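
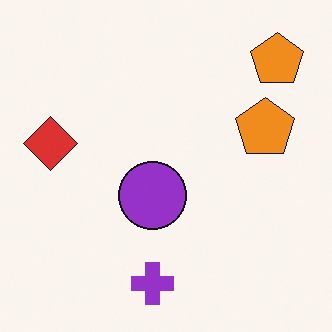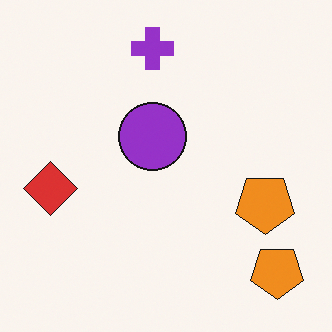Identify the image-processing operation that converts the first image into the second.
It was flipped vertically (top ↔ bottom).

The purple cross is in the bottom of the first image and the top of the second — shapes on opposite sides of the horizontal midline have swapped in a mirror flip.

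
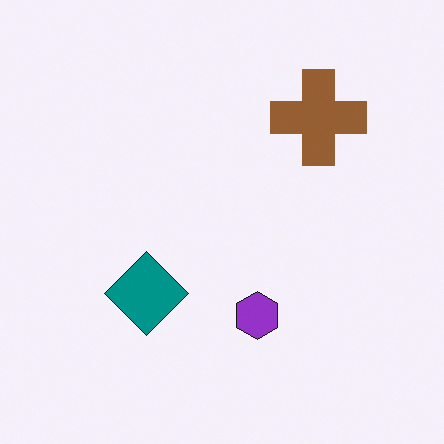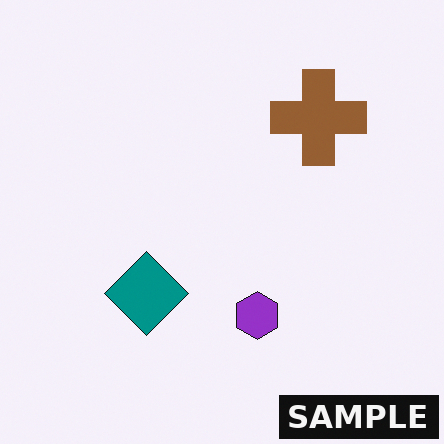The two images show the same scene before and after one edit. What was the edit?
This is the original image watermarked with the text "SAMPLE" in the lower-right corner.

A dark label reading "SAMPLE" appears in the lower-right corner.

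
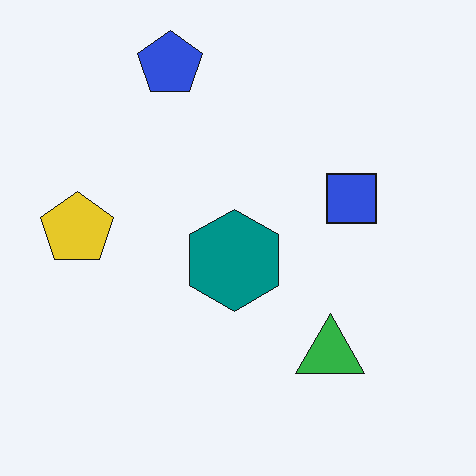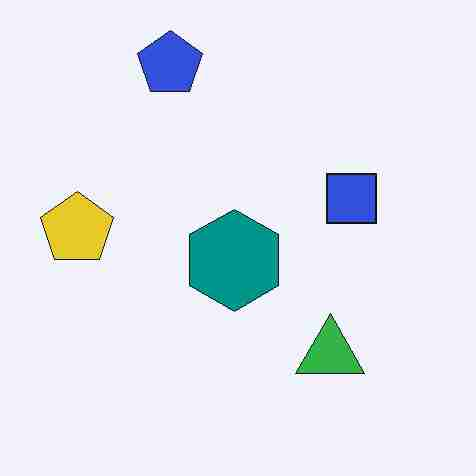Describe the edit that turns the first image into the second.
This is the original image degraded with heavy JPEG compression.

Blocky 8×8 compression artifacts appear around shape edges and the flat background shows ringing — characteristic JPEG degradation.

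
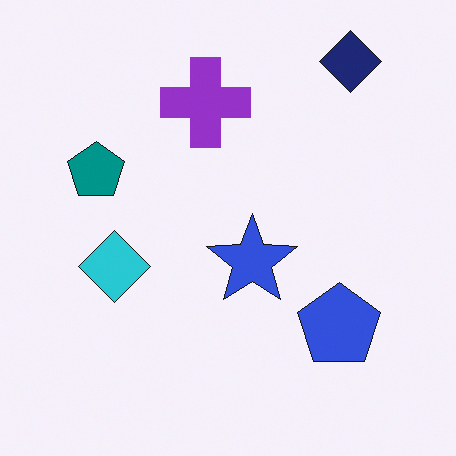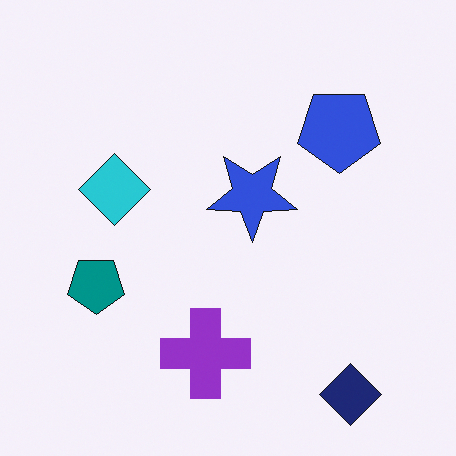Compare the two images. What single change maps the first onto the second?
The image was flipped vertically (top ↔ bottom).

The navy diamond is in the top-right of the first image and the bottom-right of the second — shapes on opposite sides of the horizontal midline have swapped in a mirror flip.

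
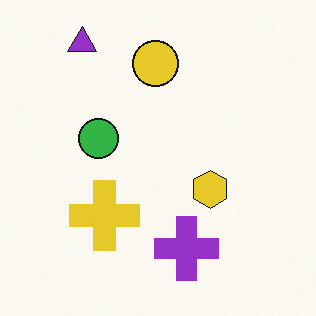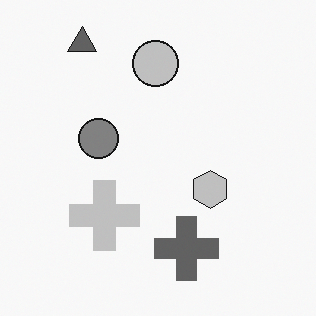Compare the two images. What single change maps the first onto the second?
The image was converted to grayscale.

All color is removed — every shape is now a shade of grey.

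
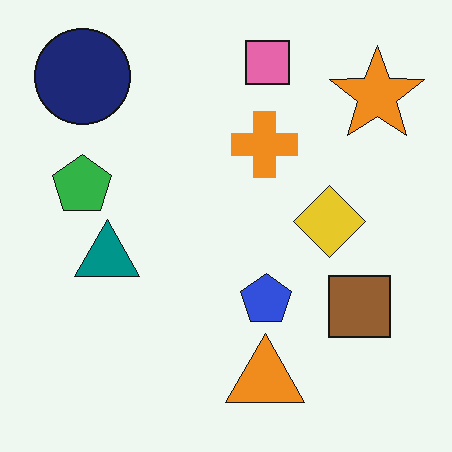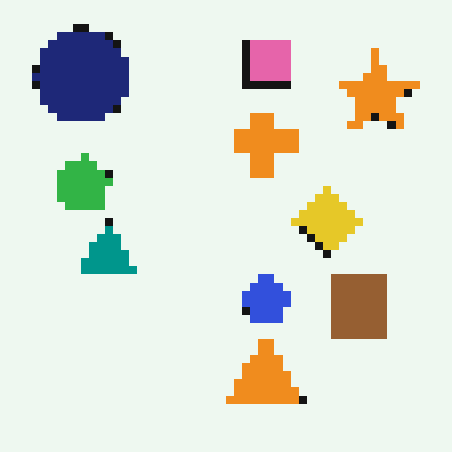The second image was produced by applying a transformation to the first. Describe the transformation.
The second image is the first pixelated into visible square blocks.

Shapes are reduced to large square blocks; fine edges and outlines are lost — a downscale-then-upscale (mosaic) effect.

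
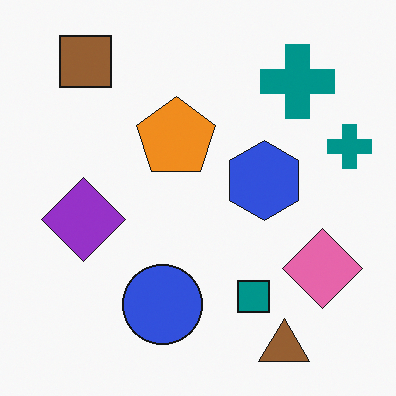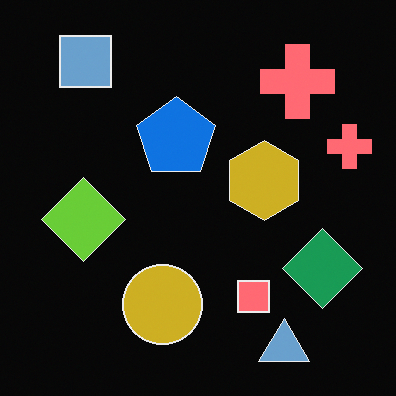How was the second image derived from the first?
The second image is the first color-inverted (negative).

The light background has become dark and every shape's color is its complement — a photographic negative.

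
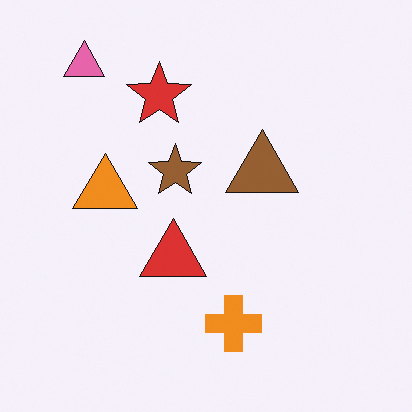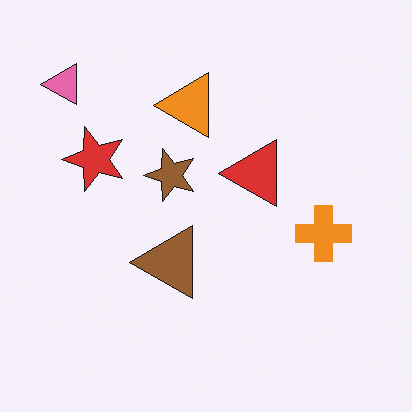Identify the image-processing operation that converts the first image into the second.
It was transposed (reflected across the top-left ↔ bottom-right diagonal).

Shapes have swapped their row and column positions — what was in the top-right is now in the bottom-left — a diagonal reflection.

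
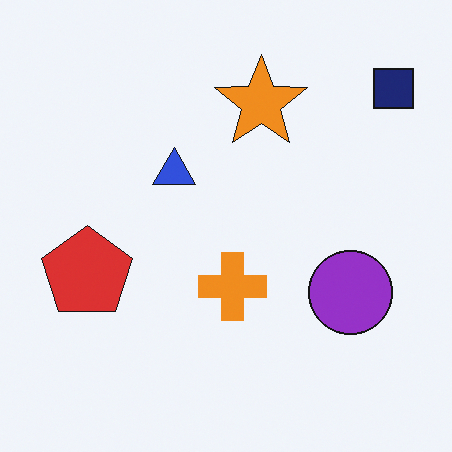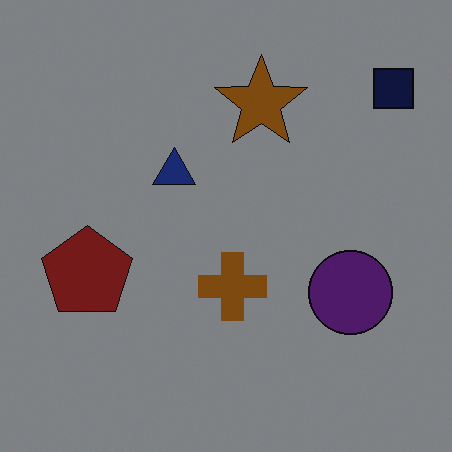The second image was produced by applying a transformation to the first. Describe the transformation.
The transformation is: substantially darkened.

Every pixel — background and shapes alike — is uniformly darkened.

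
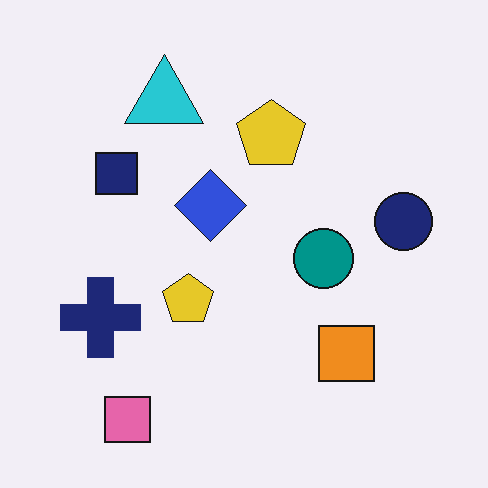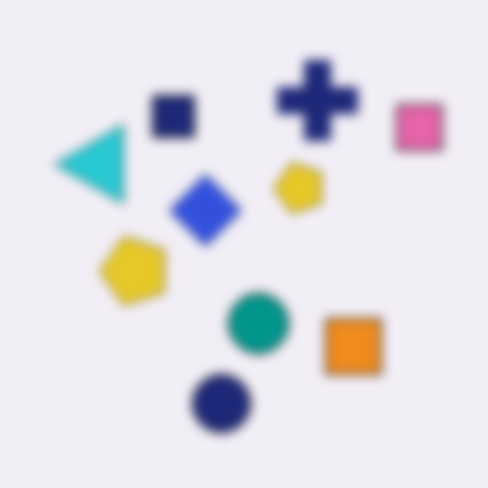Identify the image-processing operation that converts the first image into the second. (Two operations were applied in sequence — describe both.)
This is the original image heavily blurred, then transposed (reflected across the top-left ↔ bottom-right diagonal).

Shape edges and outlines are uniformly softened across the whole image. Shapes have swapped their row and column positions — what was in the top-right is now in the bottom-left — a diagonal reflection.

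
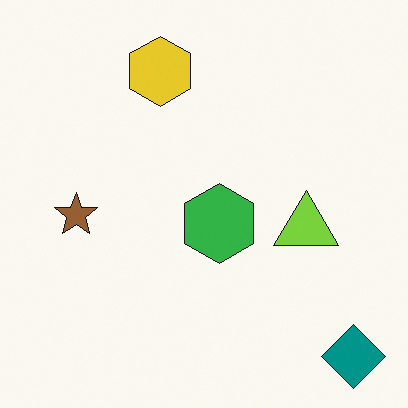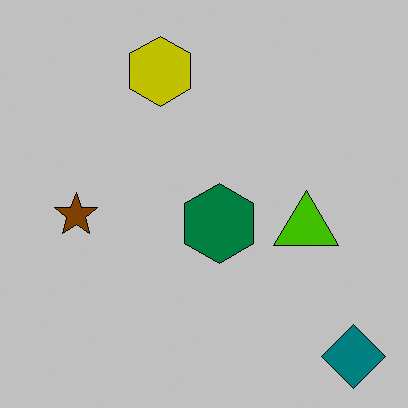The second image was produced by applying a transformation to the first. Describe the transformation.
The second image is the first aggressively posterized.

Each flat color has snapped to a coarser quantized level — most visibly, the near-white background has dropped to a flat grey.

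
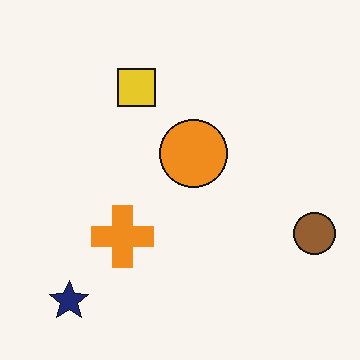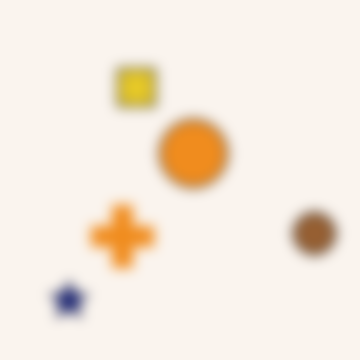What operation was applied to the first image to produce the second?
The transformation is: heavily blurred.

Shape edges and outlines are uniformly softened across the whole image.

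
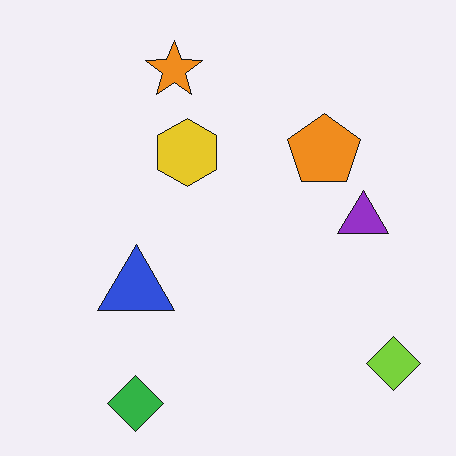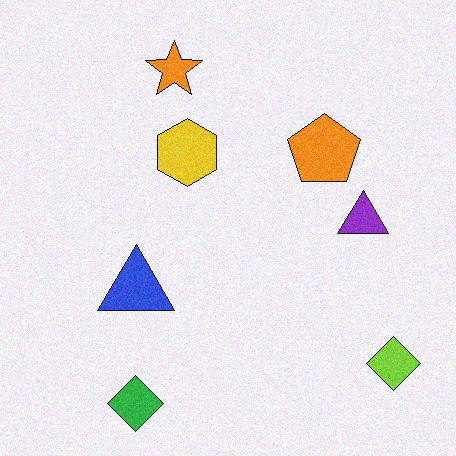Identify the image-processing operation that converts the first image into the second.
The transformation is: degraded with light additive noise.

Random speckle covers the whole image, including the flat background.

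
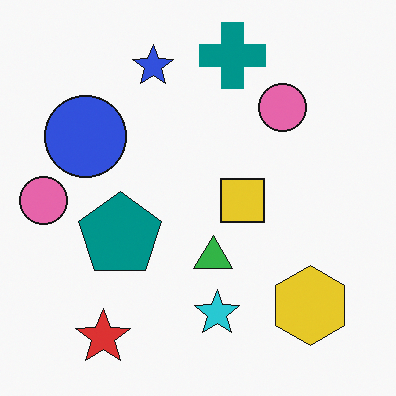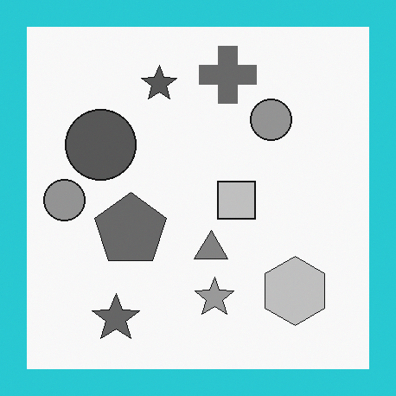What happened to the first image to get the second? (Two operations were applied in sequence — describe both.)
It was converted to grayscale, then framed with a cyan border.

All color is removed — every shape is now a shade of grey. A solid cyan frame runs around the edge of the second image, with the content slightly shrunk inside it.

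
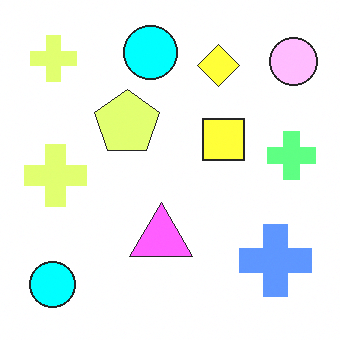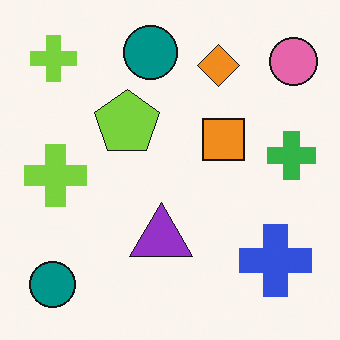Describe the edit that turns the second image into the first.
This is the original image noticeably brightened.

Every pixel — background and shapes alike — is uniformly brightened.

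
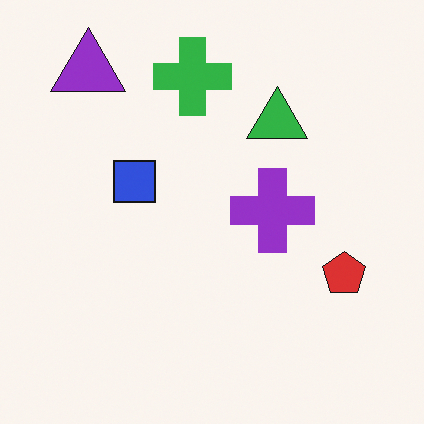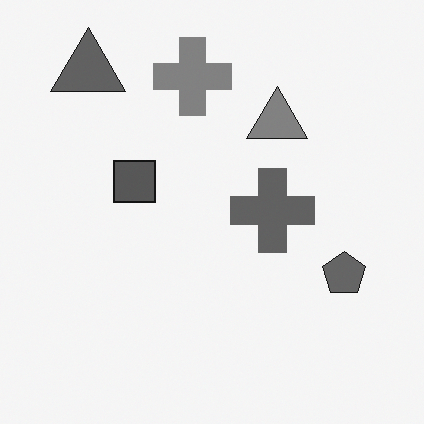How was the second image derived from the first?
This is the original image converted to grayscale.

All color is removed — every shape is now a shade of grey.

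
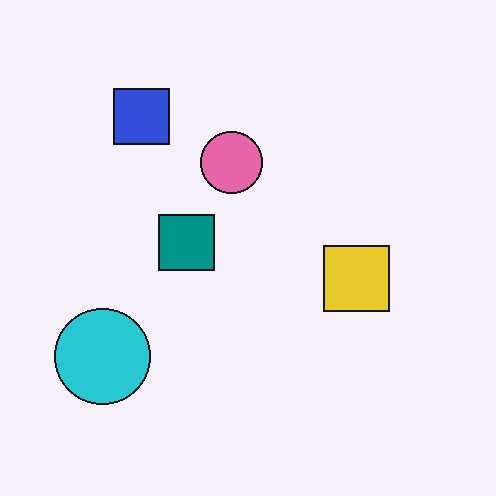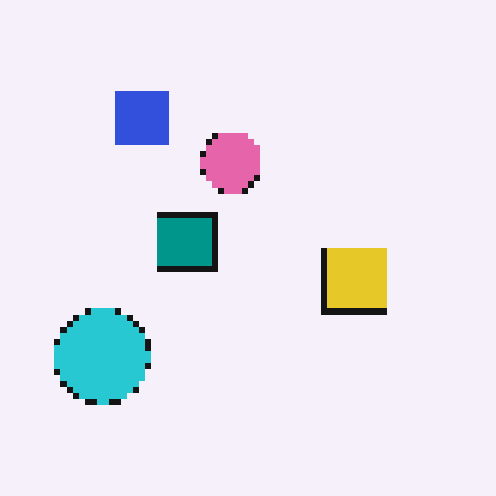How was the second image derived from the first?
This is the original image moderately pixelated.

Shapes are reduced to large square blocks; fine edges and outlines are lost — a downscale-then-upscale (mosaic) effect.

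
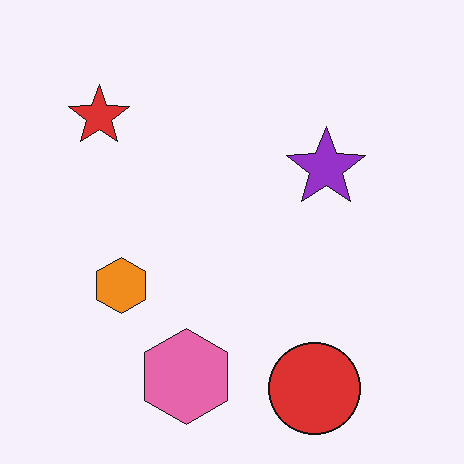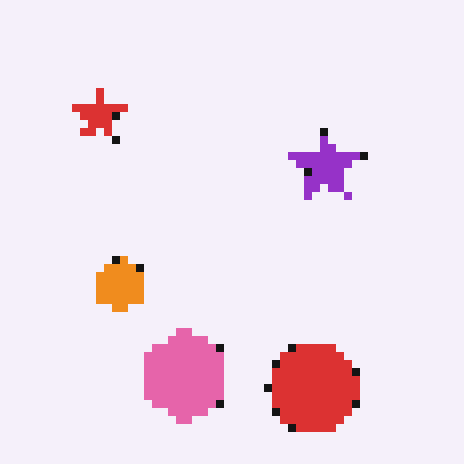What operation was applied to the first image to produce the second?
The second image is the first moderately pixelated.

Shapes are reduced to large square blocks; fine edges and outlines are lost — a downscale-then-upscale (mosaic) effect.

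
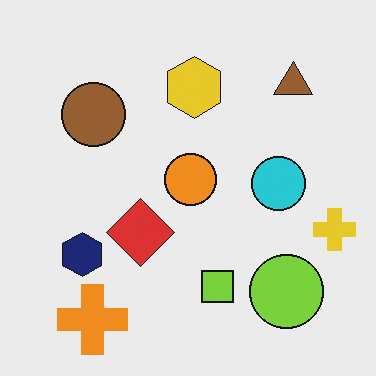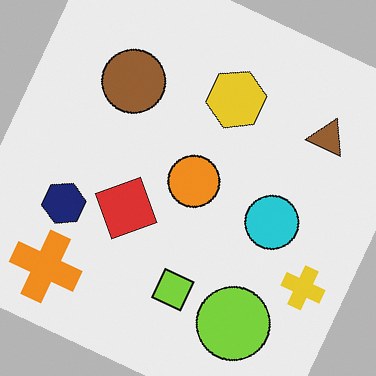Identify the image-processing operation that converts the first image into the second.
The transformation is: rotated clockwise by a moderate amount.

Every shape is tilted by the same angle and the image corners show triangular fill wedges — a whole-image rotation by a non-right angle.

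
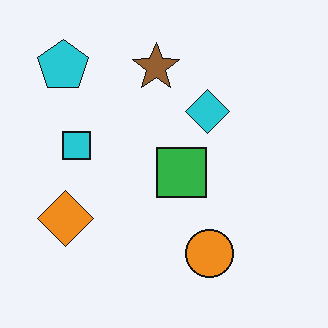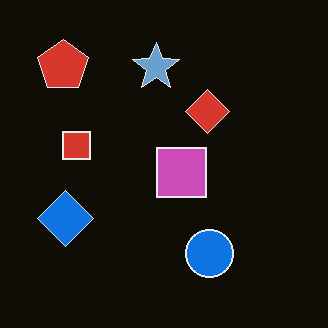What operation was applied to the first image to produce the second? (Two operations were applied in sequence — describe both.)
It was JPEG-compressed with visible artifacts, then color-inverted (negative).

Blocky 8×8 compression artifacts appear around shape edges and the flat background shows ringing — characteristic JPEG degradation. The light background has become dark and every shape's color is its complement — a photographic negative.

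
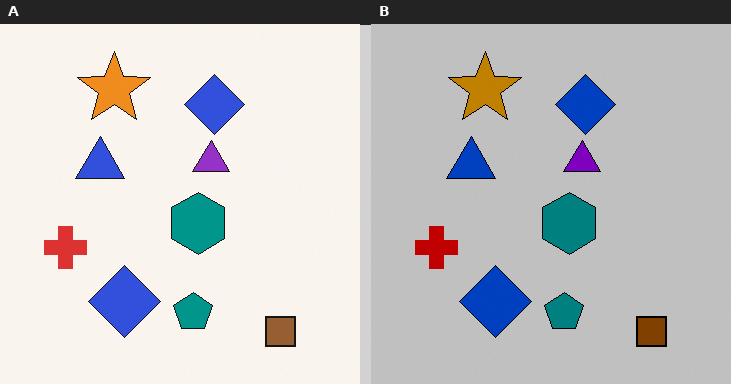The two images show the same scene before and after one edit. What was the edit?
The transformation is: aggressively posterized.

Each flat color has snapped to a coarser quantized level — most visibly, the near-white background has dropped to a flat grey.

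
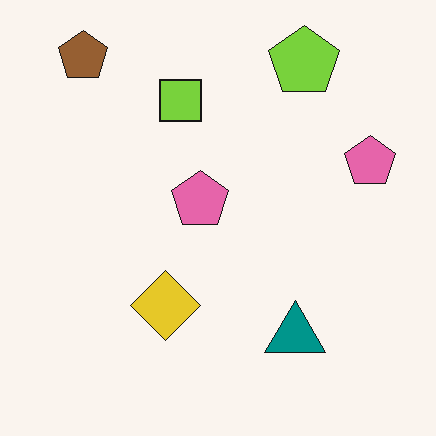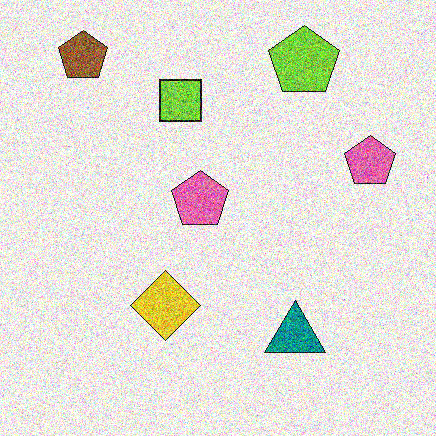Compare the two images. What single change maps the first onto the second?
The second image is the first degraded with a thick layer of grain.

Random speckle covers the whole image, including the flat background.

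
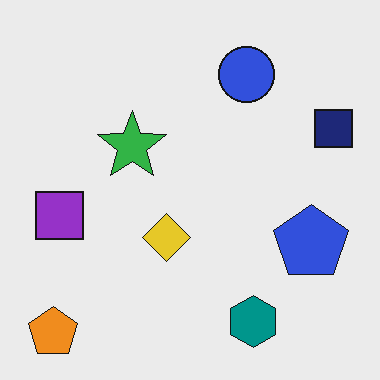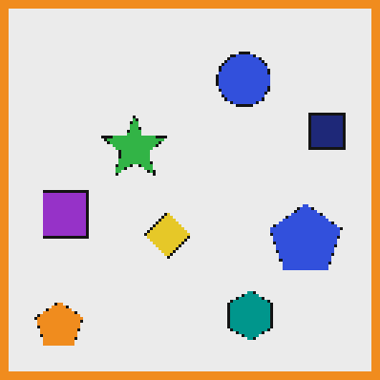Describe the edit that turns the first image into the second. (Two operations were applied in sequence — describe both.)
The transformation is: lightly pixelated (a mild mosaic effect), then framed with a orange border.

Shapes are reduced to large square blocks; fine edges and outlines are lost — a downscale-then-upscale (mosaic) effect. A solid orange frame runs around the edge of the second image, with the content slightly shrunk inside it.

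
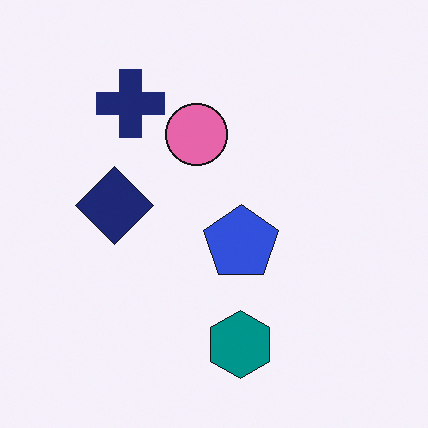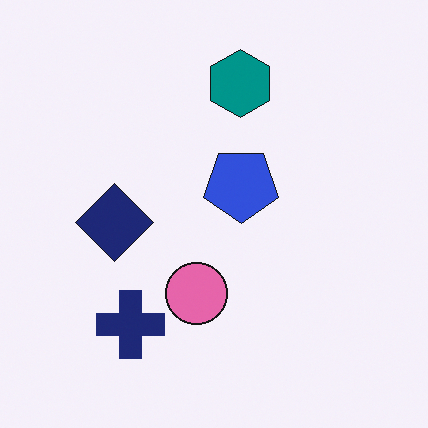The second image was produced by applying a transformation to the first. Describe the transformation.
The transformation is: flipped vertically (top ↔ bottom).

The teal hexagon is in the bottom of the first image and the top of the second — shapes on opposite sides of the horizontal midline have swapped in a mirror flip.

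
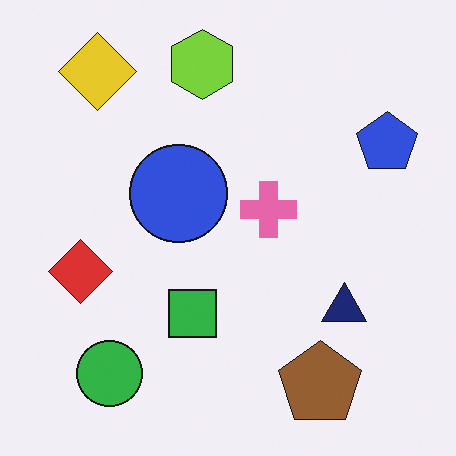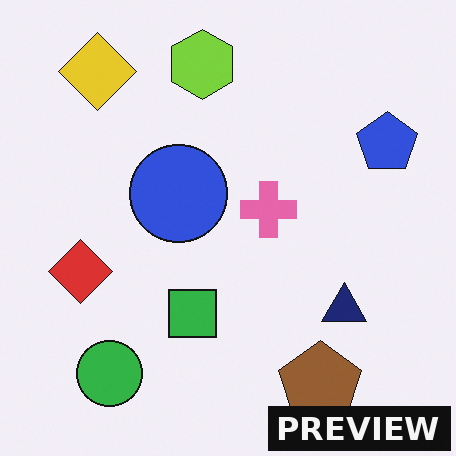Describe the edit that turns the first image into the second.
The transformation is: watermarked with the text "PREVIEW" in the lower-right corner.

A dark label reading "PREVIEW" appears in the lower-right corner.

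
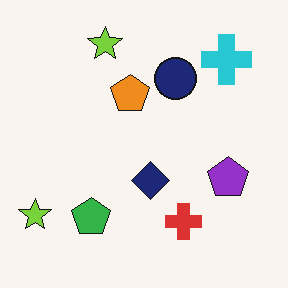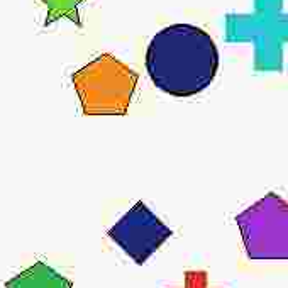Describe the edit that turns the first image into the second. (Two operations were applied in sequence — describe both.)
Heavily JPEG-compressed with obvious blocking artifacts, then cropped to a noticeably smaller region and rescaled.

Blocky 8×8 compression artifacts appear around shape edges and the flat background shows ringing — characteristic JPEG degradation. The visible shapes are larger and the field of view is narrower; shapes near the original edges may be partly or wholly outside the frame — a crop-and-rescale.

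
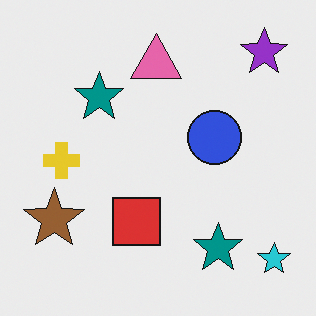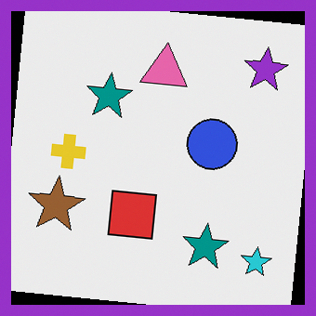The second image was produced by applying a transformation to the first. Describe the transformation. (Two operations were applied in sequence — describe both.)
The second image is the first rotated clockwise by a small amount, then framed with a purple border.

Every shape is tilted by the same angle and the image corners show triangular fill wedges — a whole-image rotation by a non-right angle. A solid purple frame runs around the edge of the second image, with the content slightly shrunk inside it.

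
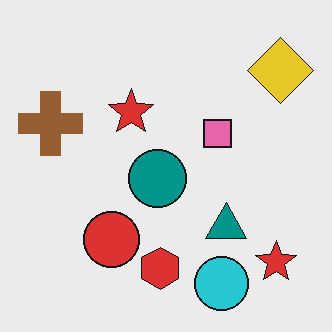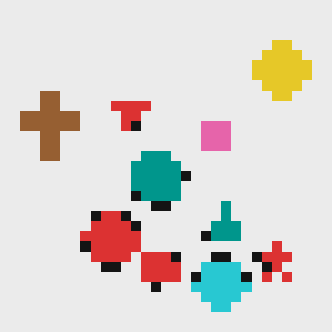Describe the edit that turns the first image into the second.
This is the original image coarsely pixelated.

Shapes are reduced to large square blocks; fine edges and outlines are lost — a downscale-then-upscale (mosaic) effect.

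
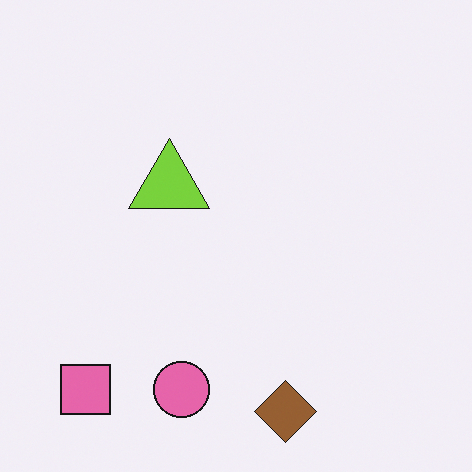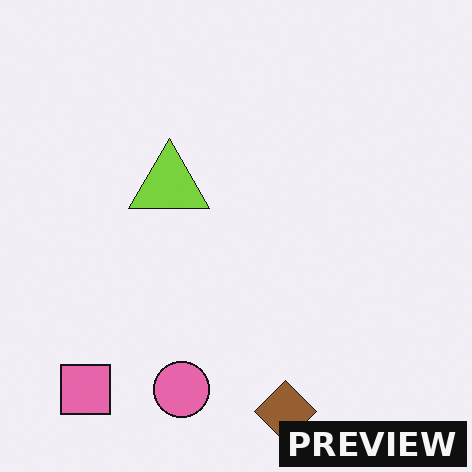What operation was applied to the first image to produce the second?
Watermarked with the text "PREVIEW" in the lower-right corner.

A dark label reading "PREVIEW" appears in the lower-right corner.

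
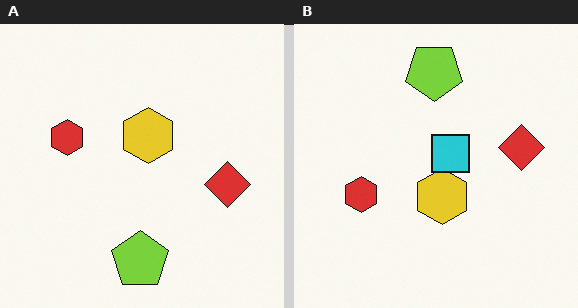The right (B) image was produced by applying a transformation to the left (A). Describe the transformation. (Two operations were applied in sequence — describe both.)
The right (B) image is the left (A) flipped vertically (top ↔ bottom), then overlaid with an additional cyan square.

The lime pentagon is in the bottom of the left (A) image and the top of the right (B) — shapes on opposite sides of the horizontal midline have swapped in a mirror flip. A cyan square appears in the right (B) image that is absent from the left (A).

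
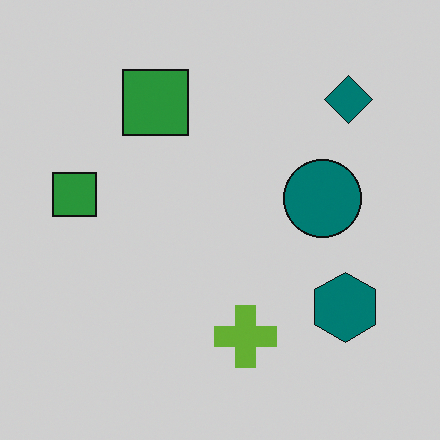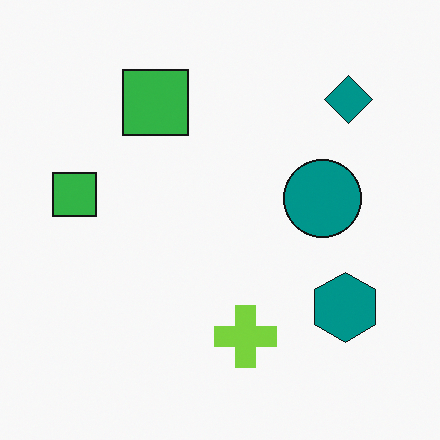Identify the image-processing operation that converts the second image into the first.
The transformation is: darkened a little.

Every pixel — background and shapes alike — is uniformly darkened.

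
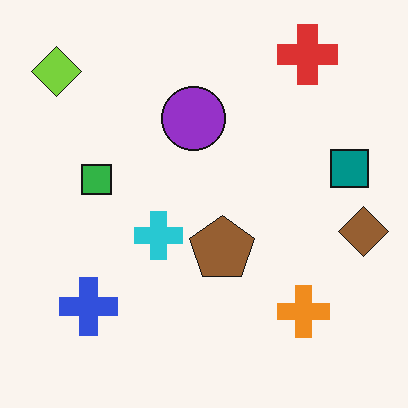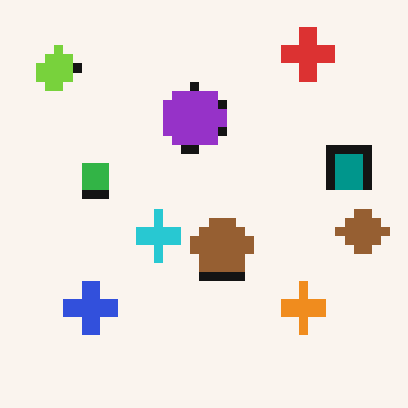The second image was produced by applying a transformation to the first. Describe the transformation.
This is the original image heavily pixelated into large blocks.

Shapes are reduced to large square blocks; fine edges and outlines are lost — a downscale-then-upscale (mosaic) effect.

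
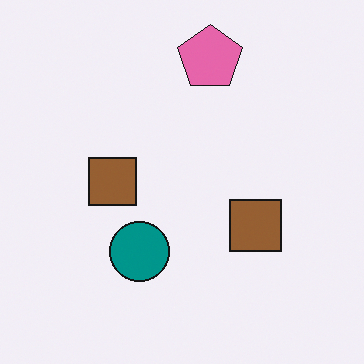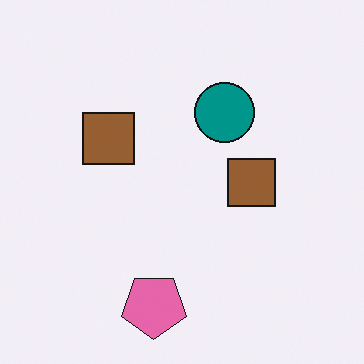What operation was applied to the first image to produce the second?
Rotated 180°.

The pink pentagon sits in the top of the first image and the bottom of the second — consistent with a whole-image 180° rotation.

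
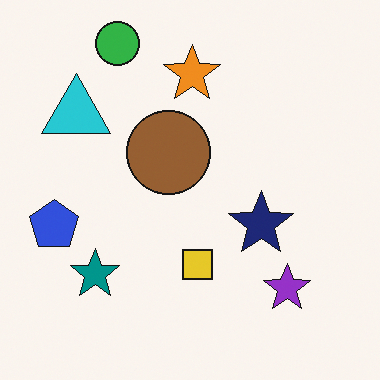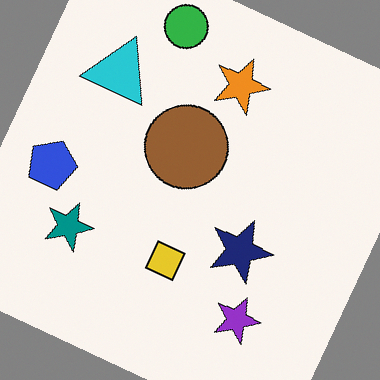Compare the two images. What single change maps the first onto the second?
Rotated clockwise by a moderate amount.

Every shape is tilted by the same angle and the image corners show triangular fill wedges — a whole-image rotation by a non-right angle.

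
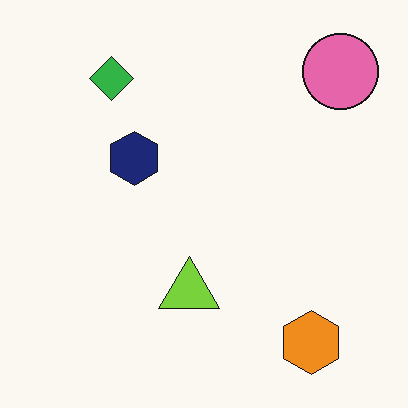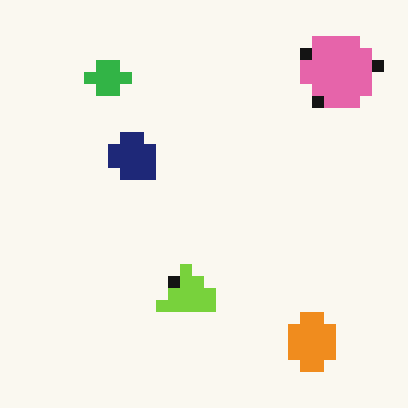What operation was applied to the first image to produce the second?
The second image is the first coarsely pixelated.

Shapes are reduced to large square blocks; fine edges and outlines are lost — a downscale-then-upscale (mosaic) effect.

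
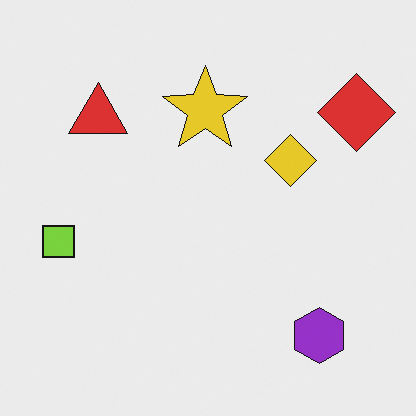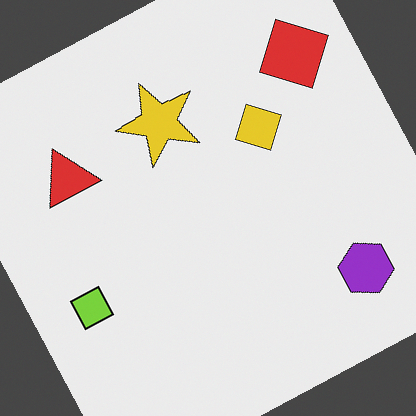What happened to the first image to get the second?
The second image is the first rotated counter-clockwise by a moderate amount.

Every shape is tilted by the same angle and the image corners show triangular fill wedges — a whole-image rotation by a non-right angle.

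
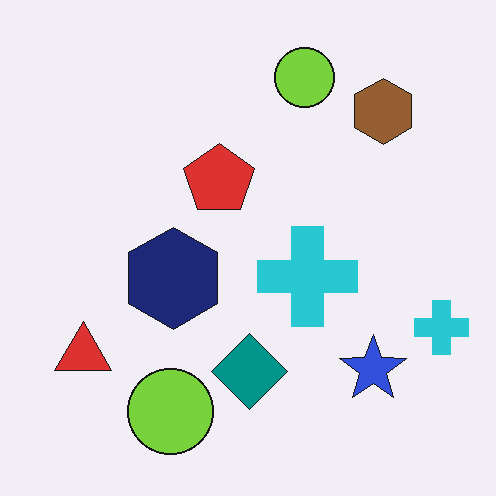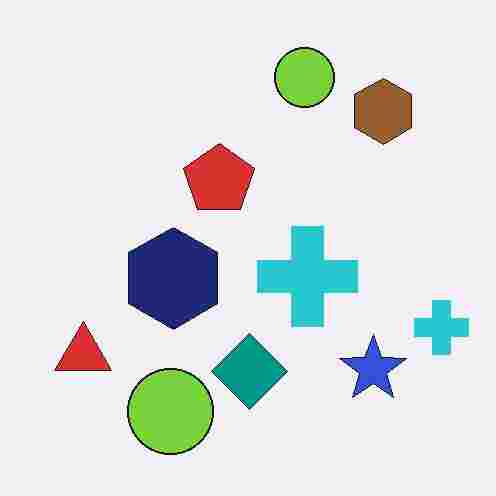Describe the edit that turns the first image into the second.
The second image is the first heavily JPEG-compressed with obvious blocking artifacts.

Blocky 8×8 compression artifacts appear around shape edges and the flat background shows ringing — characteristic JPEG degradation.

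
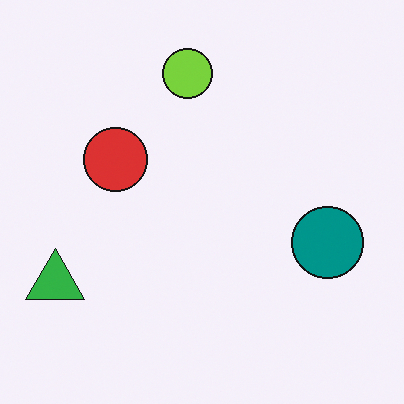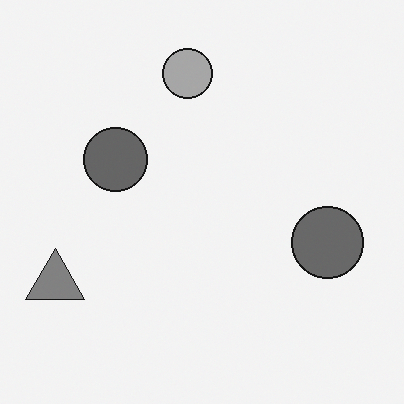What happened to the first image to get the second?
It was converted to grayscale.

All color is removed — every shape is now a shade of grey.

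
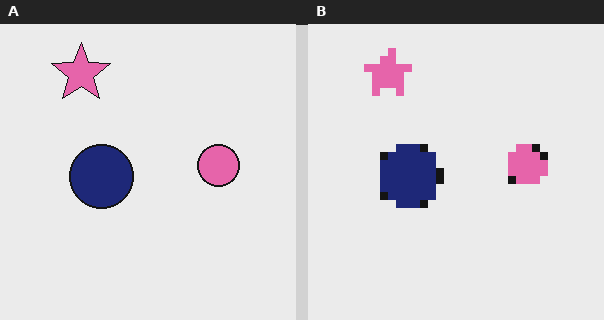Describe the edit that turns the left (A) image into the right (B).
The image was moderately pixelated.

Shapes are reduced to large square blocks; fine edges and outlines are lost — a downscale-then-upscale (mosaic) effect.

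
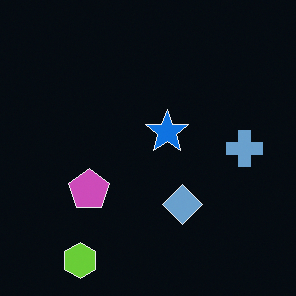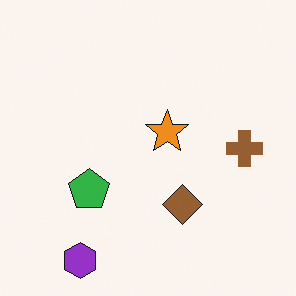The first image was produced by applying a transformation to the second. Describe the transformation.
The transformation is: color-inverted (negative).

The light background has become dark and every shape's color is its complement — a photographic negative.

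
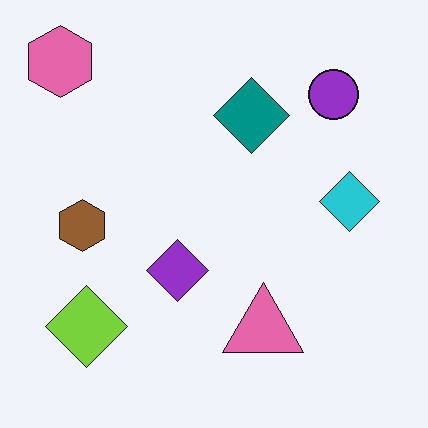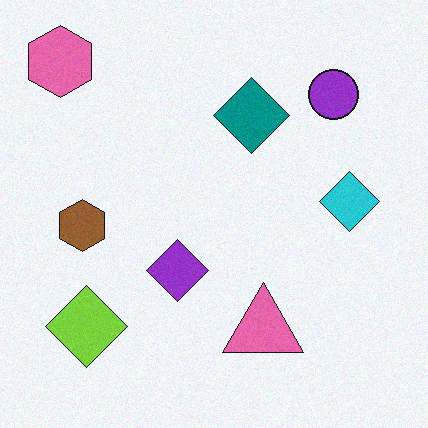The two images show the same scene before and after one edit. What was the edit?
This is the original image degraded with light additive noise.

Random speckle covers the whole image, including the flat background.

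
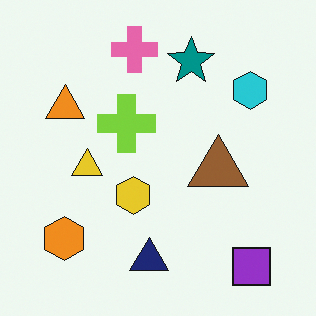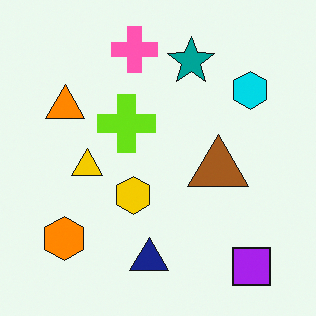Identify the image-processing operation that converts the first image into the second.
The image was slightly oversaturated.

All colors are more vivid — a global saturation change.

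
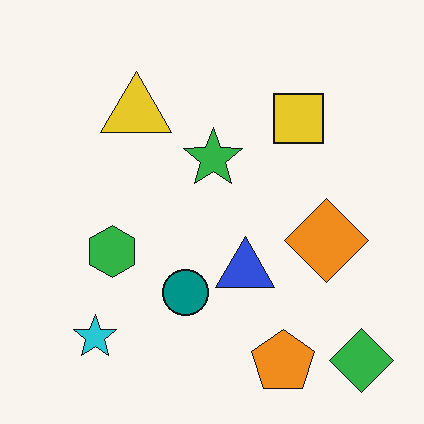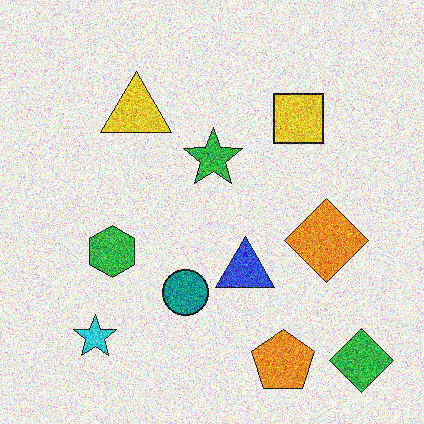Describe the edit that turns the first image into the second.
The image was degraded with strong gaussian noise.

Random speckle covers the whole image, including the flat background.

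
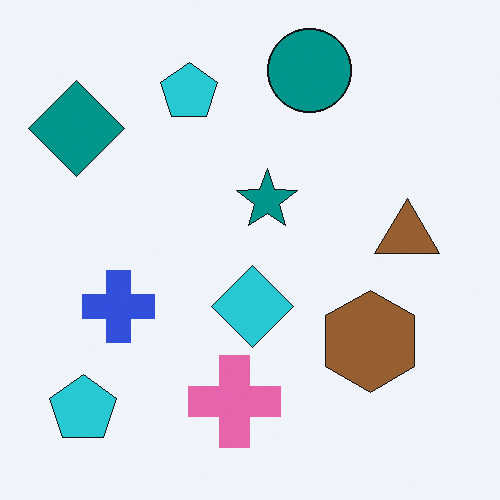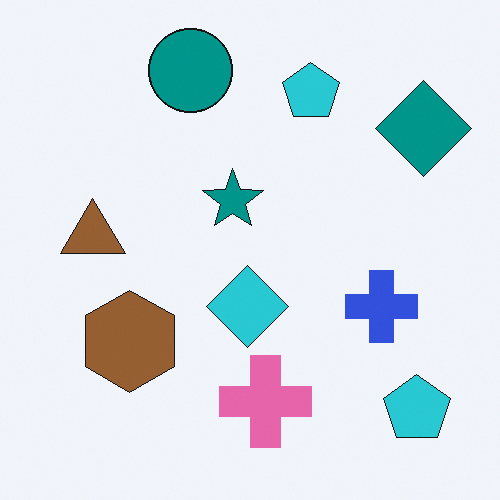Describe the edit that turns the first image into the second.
The second image is the first flipped horizontally (left ↔ right).

The teal diamond is in the top-left of the first image and the top-right of the second — shapes on opposite sides of the vertical midline have swapped in a mirror flip.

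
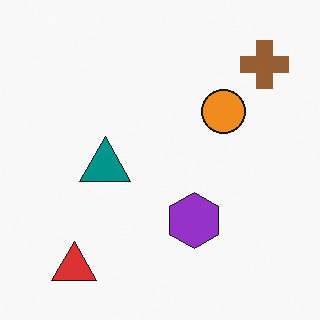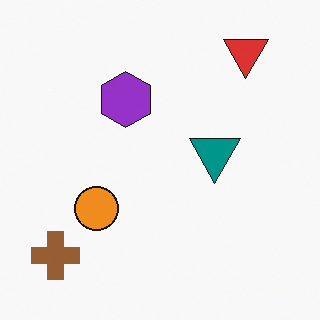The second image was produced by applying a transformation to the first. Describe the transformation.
This is the original image rotated 180°.

The brown cross sits in the top-right of the first image and the bottom-left of the second — consistent with a whole-image 180° rotation.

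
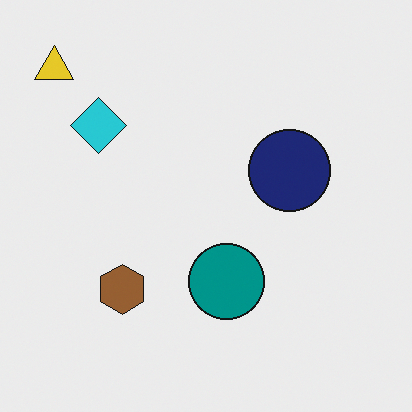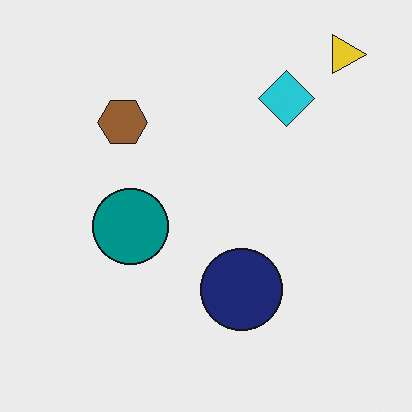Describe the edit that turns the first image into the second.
This is the original image rotated 90° clockwise.

The yellow triangle sits in the top-left of the first image and the top-right of the second — consistent with a whole-image 90° clockwise rotation.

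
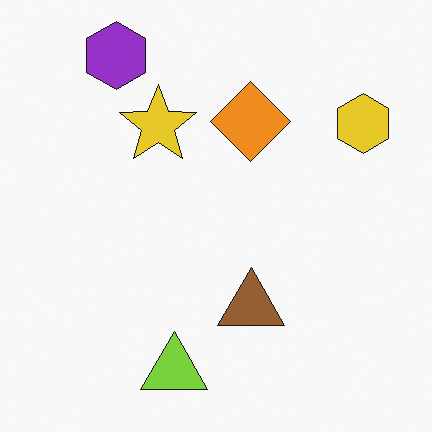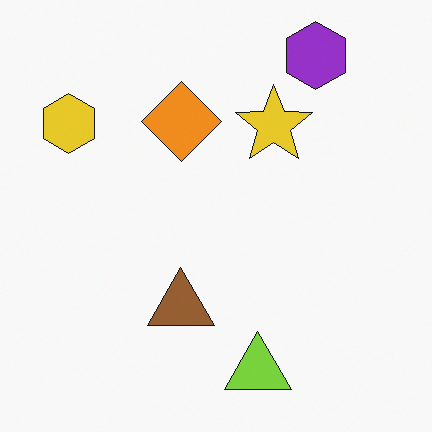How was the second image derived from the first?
The transformation is: flipped horizontally (left ↔ right).

The yellow hexagon is in the top-right of the first image and the top-left of the second — shapes on opposite sides of the vertical midline have swapped in a mirror flip.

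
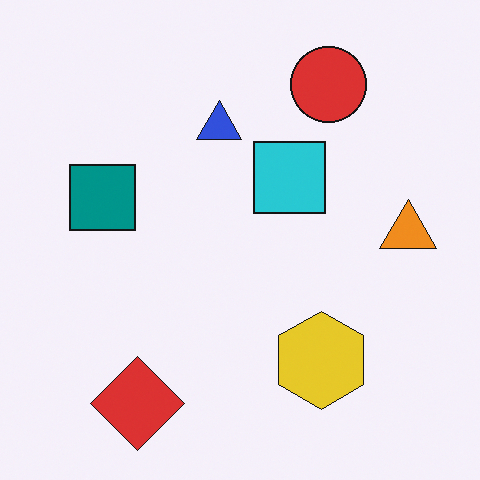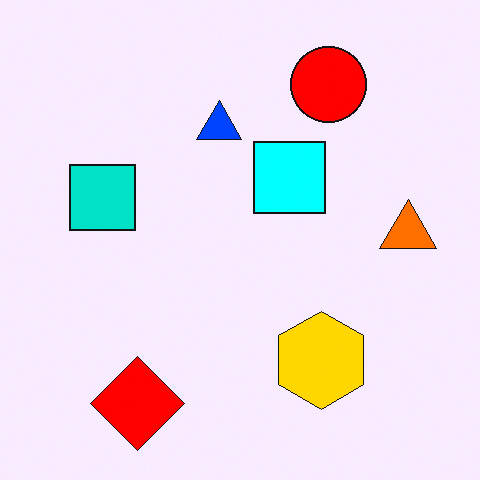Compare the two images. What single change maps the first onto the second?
The image was made much more vivid (saturation change).

All colors are more vivid — a global saturation change.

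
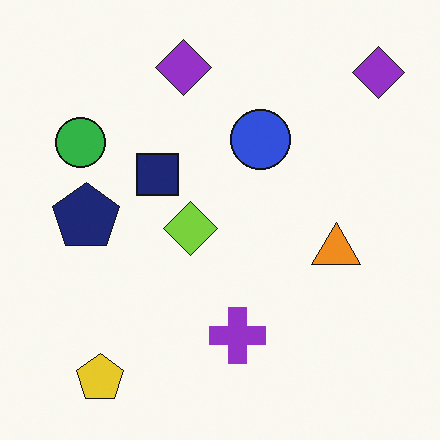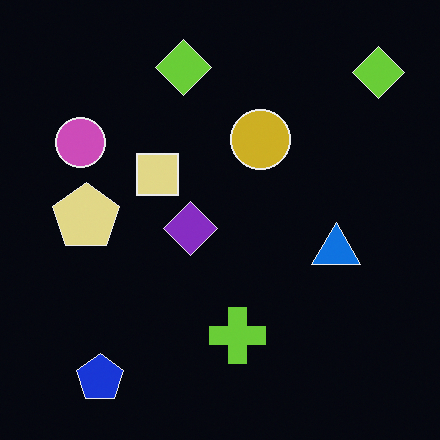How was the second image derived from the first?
Color-inverted (negative).

The light background has become dark and every shape's color is its complement — a photographic negative.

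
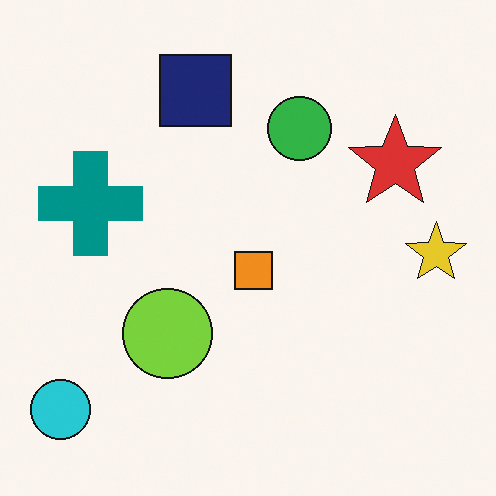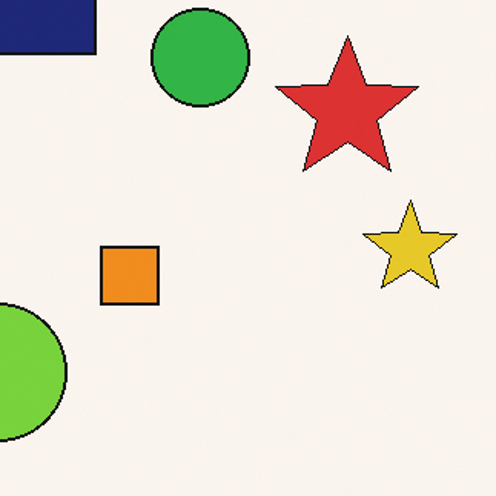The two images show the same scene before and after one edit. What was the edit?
The image was cropped to a modestly smaller region and rescaled.

The visible shapes are larger and the field of view is narrower; shapes near the original edges may be partly or wholly outside the frame — a crop-and-rescale.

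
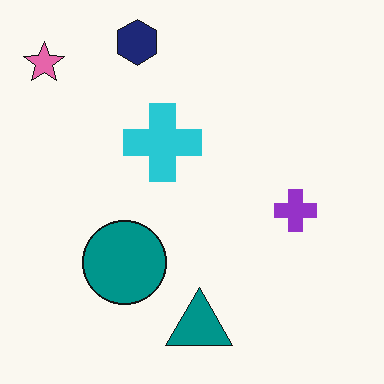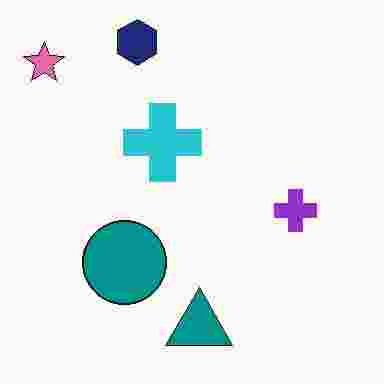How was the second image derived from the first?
Heavily JPEG-compressed with obvious blocking artifacts.

Blocky 8×8 compression artifacts appear around shape edges and the flat background shows ringing — characteristic JPEG degradation.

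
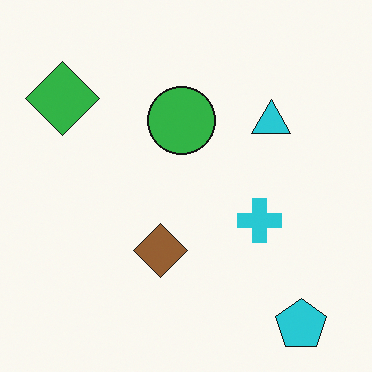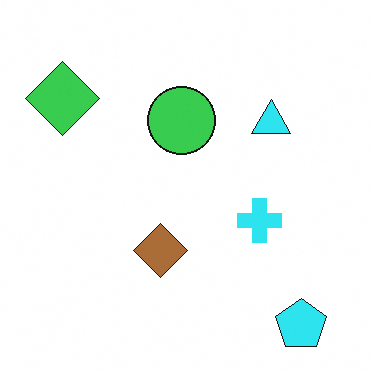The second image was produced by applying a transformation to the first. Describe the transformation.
Brightened a little.

Every pixel — background and shapes alike — is uniformly brightened.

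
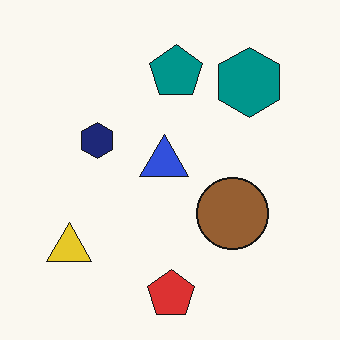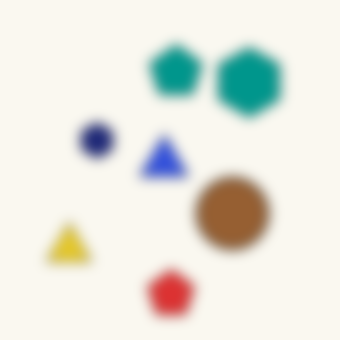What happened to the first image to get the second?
The second image is the first strongly gaussian-blurred.

Shape edges and outlines are uniformly softened across the whole image.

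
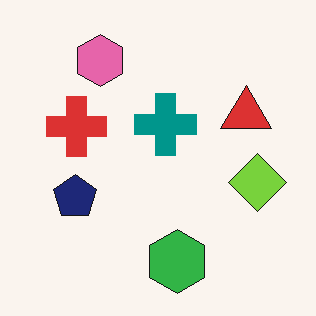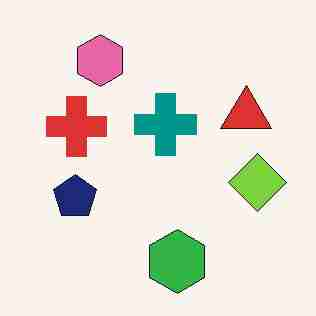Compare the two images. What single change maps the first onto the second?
The second image is the first degraded with heavy JPEG compression.

Blocky 8×8 compression artifacts appear around shape edges and the flat background shows ringing — characteristic JPEG degradation.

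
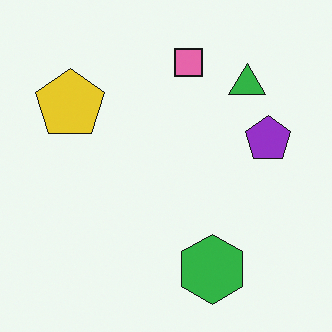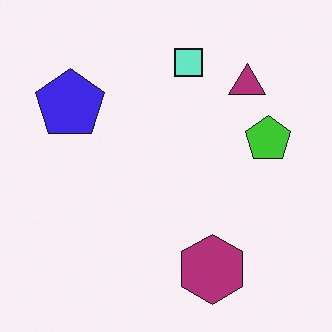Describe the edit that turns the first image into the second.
The second image is the first hue-shifted through roughly half the color wheel.

Every shape's color has rotated by the same amount around the hue wheel — a uniform hue shift.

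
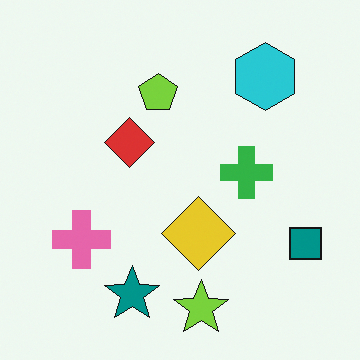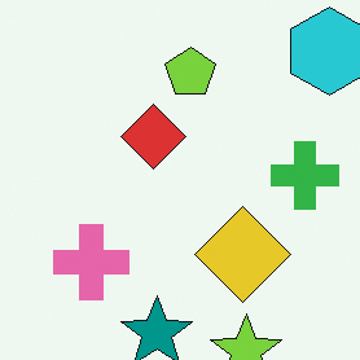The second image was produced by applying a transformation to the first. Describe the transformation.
This is the original image cropped to a modestly smaller region and rescaled.

The visible shapes are larger and the field of view is narrower; shapes near the original edges may be partly or wholly outside the frame — a crop-and-rescale.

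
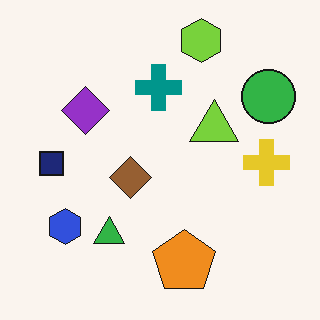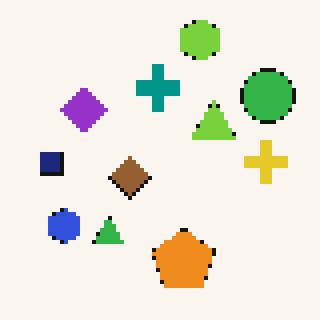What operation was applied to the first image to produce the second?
The image was lightly pixelated (a mild mosaic effect).

Shapes are reduced to large square blocks; fine edges and outlines are lost — a downscale-then-upscale (mosaic) effect.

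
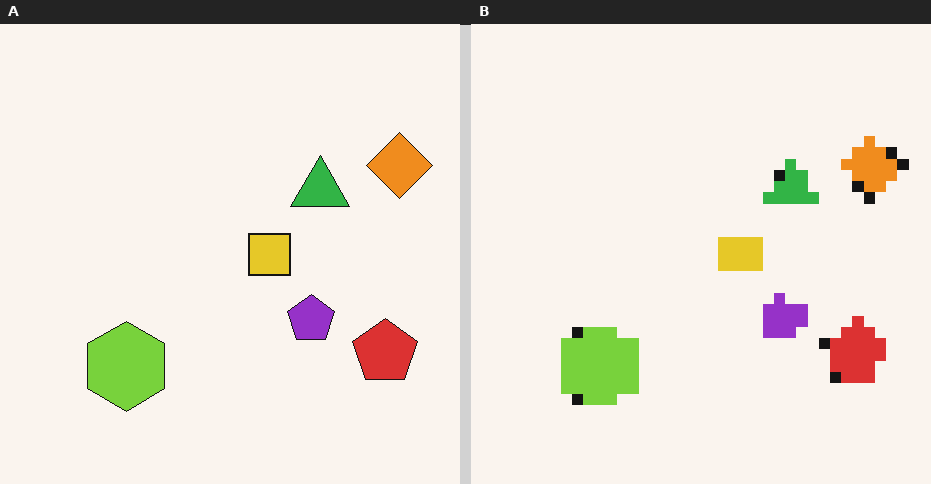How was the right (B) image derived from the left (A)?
This is the original image coarsely pixelated.

Shapes are reduced to large square blocks; fine edges and outlines are lost — a downscale-then-upscale (mosaic) effect.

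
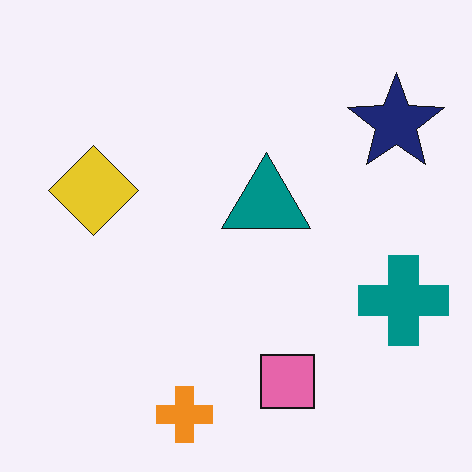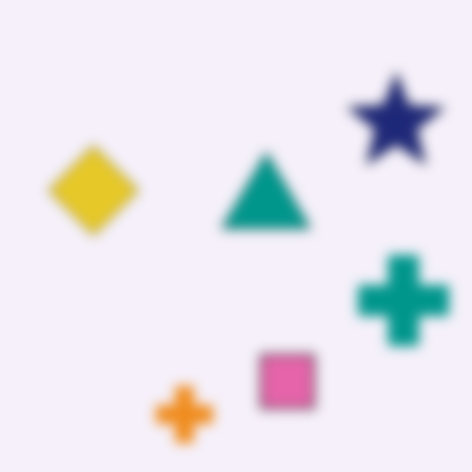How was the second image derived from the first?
This is the original image heavily blurred.

Shape edges and outlines are uniformly softened across the whole image.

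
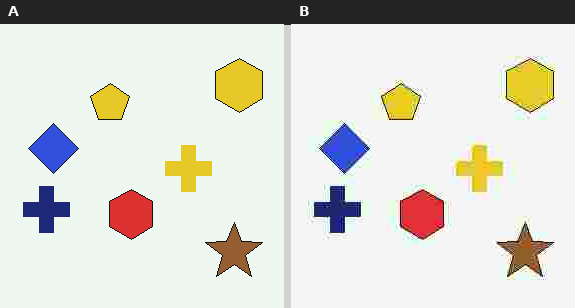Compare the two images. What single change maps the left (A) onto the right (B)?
This is the original image heavily JPEG-compressed with obvious blocking artifacts.

Blocky 8×8 compression artifacts appear around shape edges and the flat background shows ringing — characteristic JPEG degradation.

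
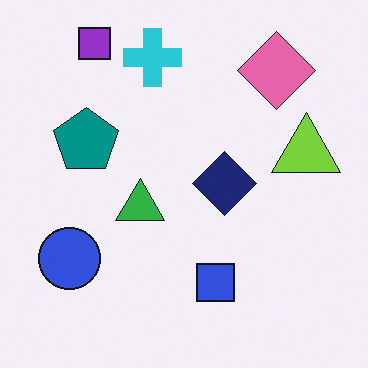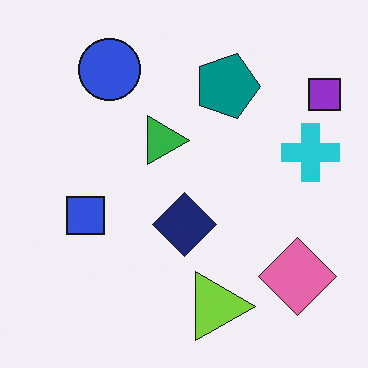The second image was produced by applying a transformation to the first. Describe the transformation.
It was rotated 90° clockwise.

The purple square sits in the top-left of the first image and the top-right of the second — consistent with a whole-image 90° clockwise rotation.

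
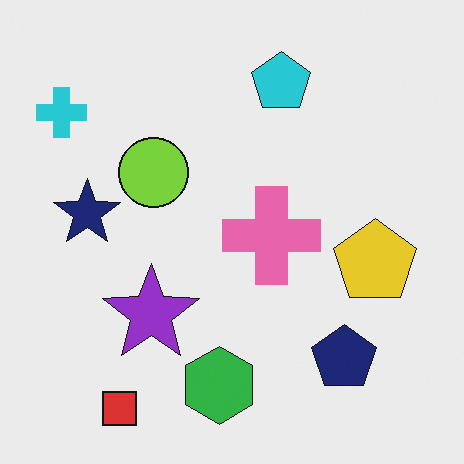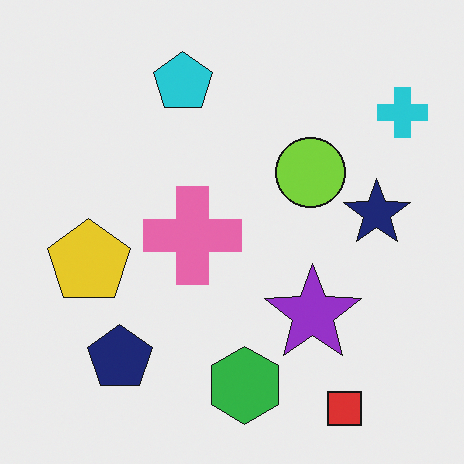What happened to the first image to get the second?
This is the original image flipped horizontally (left ↔ right).

The cyan cross is in the top-left of the first image and the top-right of the second — shapes on opposite sides of the vertical midline have swapped in a mirror flip.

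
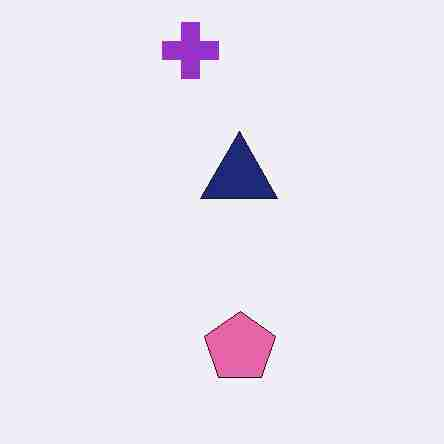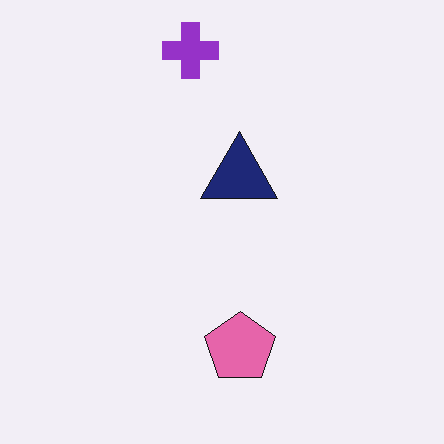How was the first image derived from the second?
The transformation is: heavily JPEG-compressed with obvious blocking artifacts.

Blocky 8×8 compression artifacts appear around shape edges and the flat background shows ringing — characteristic JPEG degradation.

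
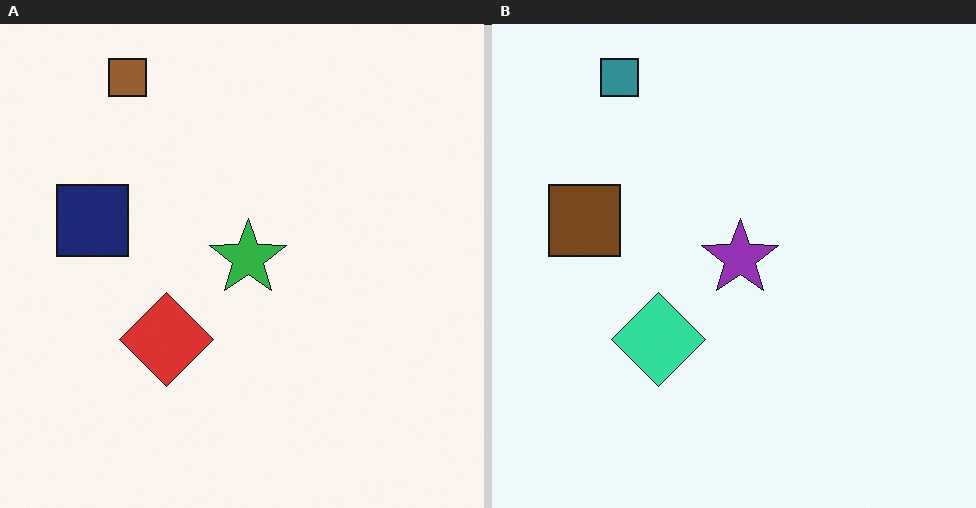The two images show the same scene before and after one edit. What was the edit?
The transformation is: hue-shifted by a large amount.

Every shape's color has rotated by the same amount around the hue wheel — a uniform hue shift.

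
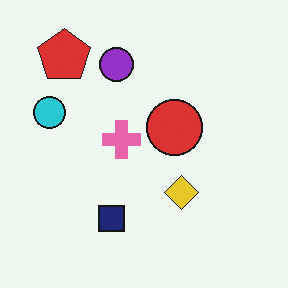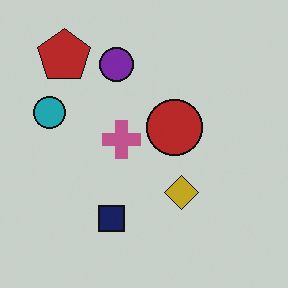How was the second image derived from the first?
Darkened a little.

Every pixel — background and shapes alike — is uniformly darkened.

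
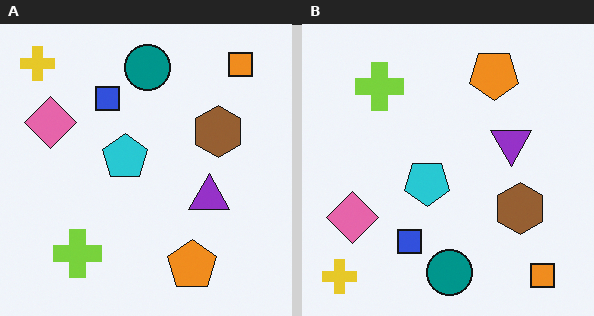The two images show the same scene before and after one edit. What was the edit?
The image was flipped vertically (top ↔ bottom).

The yellow cross is in the top-left of the left (A) image and the bottom-left of the right (B) — shapes on opposite sides of the horizontal midline have swapped in a mirror flip.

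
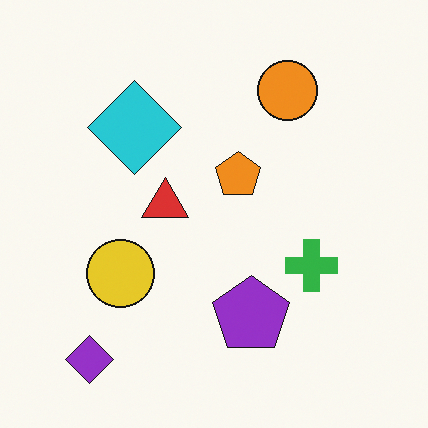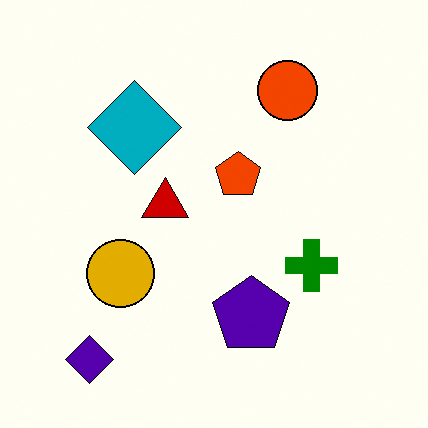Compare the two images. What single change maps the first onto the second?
It was given much higher contrast.

Tones are pushed away from mid-grey across the whole image — a global contrast change.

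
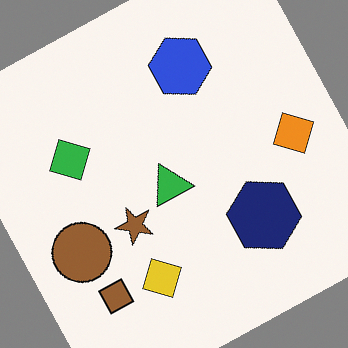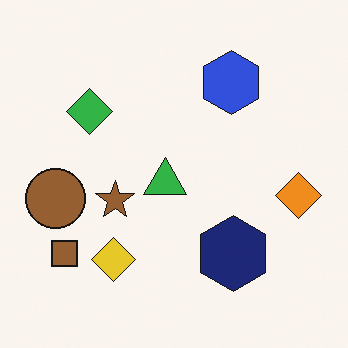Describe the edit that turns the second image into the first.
The transformation is: rotated counter-clockwise by a clearly visible amount.

Every shape is tilted by the same angle and the image corners show triangular fill wedges — a whole-image rotation by a non-right angle.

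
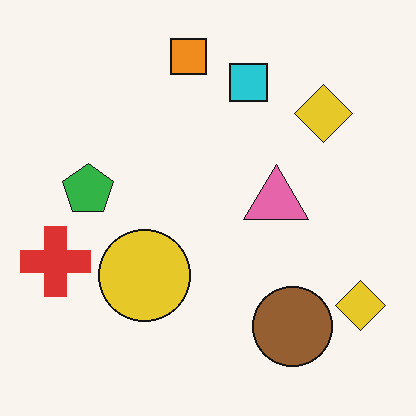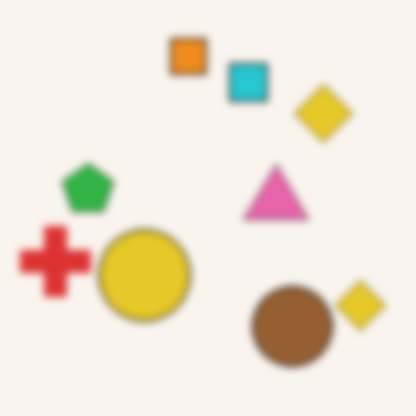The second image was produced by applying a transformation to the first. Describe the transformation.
The image was noticeably gaussian-blurred.

Shape edges and outlines are uniformly softened across the whole image.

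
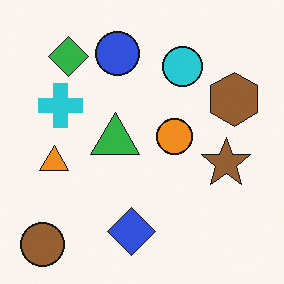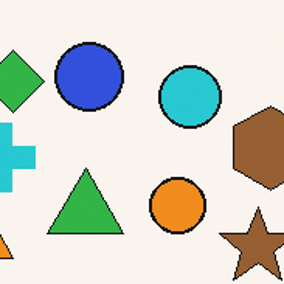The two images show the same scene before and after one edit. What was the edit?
The image was cropped to a modestly smaller region and rescaled.

The visible shapes are larger and the field of view is narrower; shapes near the original edges may be partly or wholly outside the frame — a crop-and-rescale.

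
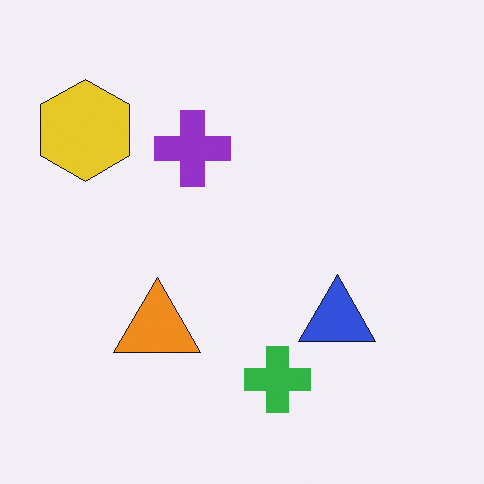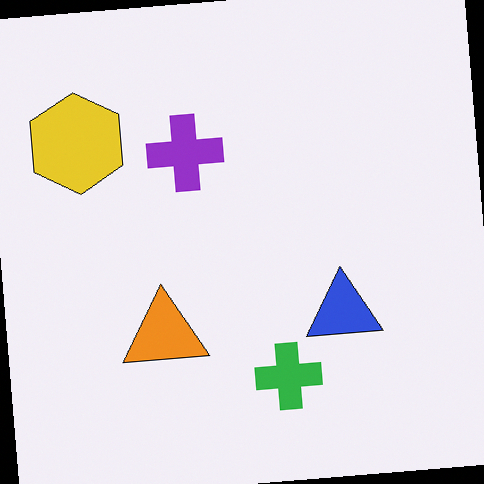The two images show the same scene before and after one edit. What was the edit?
The second image is the first rotated counter-clockwise by a few degrees.

Every shape is tilted by the same angle and the image corners show triangular fill wedges — a whole-image rotation by a non-right angle.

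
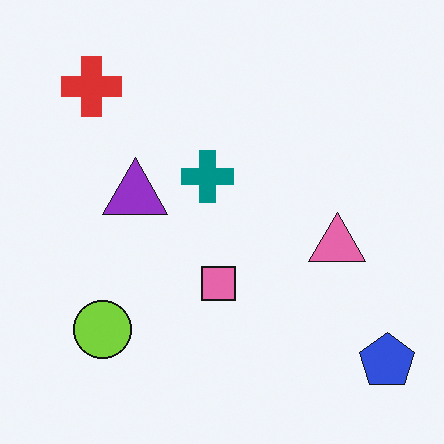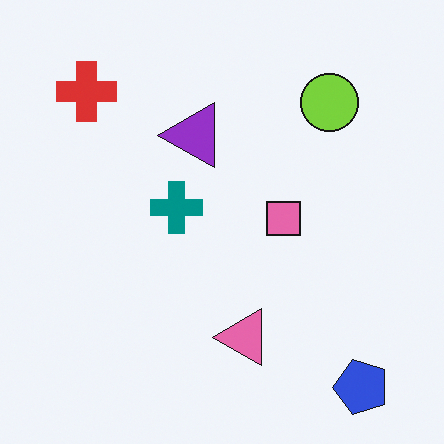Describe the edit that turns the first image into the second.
The image was transposed (reflected across the top-left ↔ bottom-right diagonal).

Shapes have swapped their row and column positions — what was in the top-right is now in the bottom-left — a diagonal reflection.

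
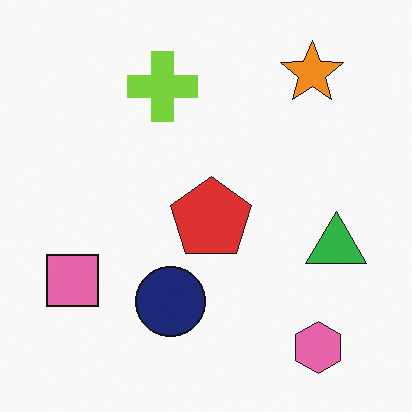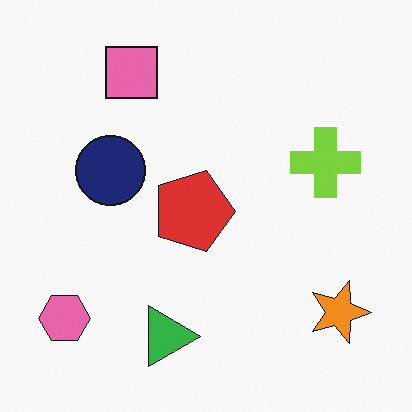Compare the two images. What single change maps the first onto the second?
The image was rotated 90° clockwise.

The pink hexagon sits in the bottom-right of the first image and the bottom-left of the second — consistent with a whole-image 90° clockwise rotation.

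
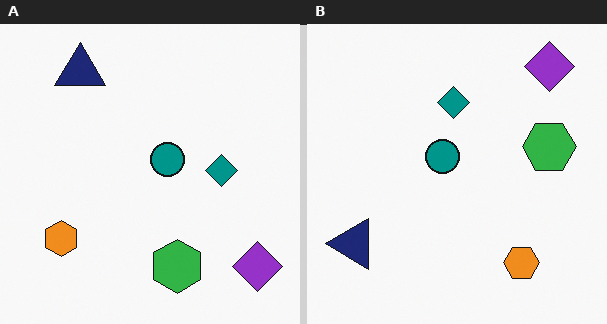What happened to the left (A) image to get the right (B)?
Rotated 90° counter-clockwise.

The purple diamond sits in the bottom-right of the left (A) image and the top-right of the right (B) — consistent with a whole-image 90° counter-clockwise rotation.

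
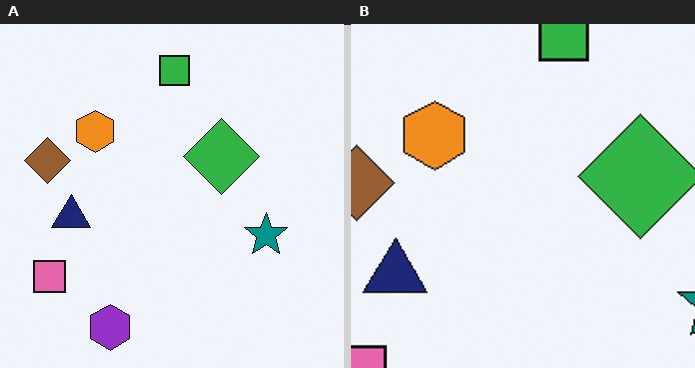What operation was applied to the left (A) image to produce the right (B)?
The image was cropped tightly and scaled back up.

The visible shapes are larger and the field of view is narrower; shapes near the original edges may be partly or wholly outside the frame — a crop-and-rescale.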